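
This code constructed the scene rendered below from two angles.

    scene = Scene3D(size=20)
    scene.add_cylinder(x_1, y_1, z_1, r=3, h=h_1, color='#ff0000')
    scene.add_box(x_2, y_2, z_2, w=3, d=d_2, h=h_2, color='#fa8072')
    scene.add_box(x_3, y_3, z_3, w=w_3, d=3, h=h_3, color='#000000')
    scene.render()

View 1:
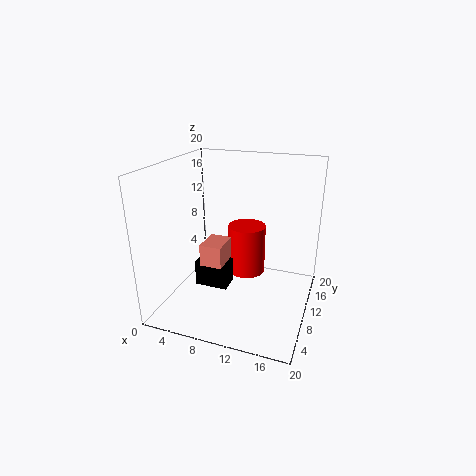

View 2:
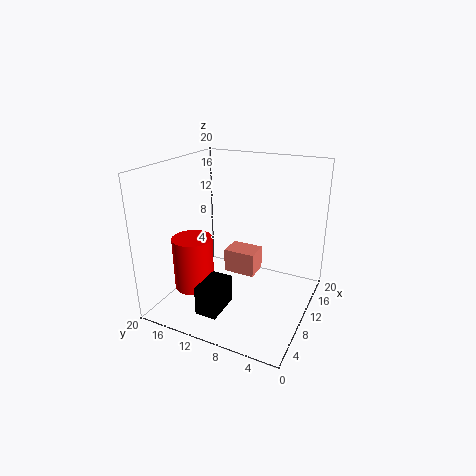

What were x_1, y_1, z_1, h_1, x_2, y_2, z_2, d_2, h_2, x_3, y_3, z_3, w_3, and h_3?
x_1 = 9; y_1 = 17; z_1 = 1; h_1 = 8; x_2 = 6; y_2 = 6; z_2 = 7; d_2 = 4; h_2 = 3; x_3 = 3; y_3 = 10; z_3 = 1; w_3 = 5; h_3 = 4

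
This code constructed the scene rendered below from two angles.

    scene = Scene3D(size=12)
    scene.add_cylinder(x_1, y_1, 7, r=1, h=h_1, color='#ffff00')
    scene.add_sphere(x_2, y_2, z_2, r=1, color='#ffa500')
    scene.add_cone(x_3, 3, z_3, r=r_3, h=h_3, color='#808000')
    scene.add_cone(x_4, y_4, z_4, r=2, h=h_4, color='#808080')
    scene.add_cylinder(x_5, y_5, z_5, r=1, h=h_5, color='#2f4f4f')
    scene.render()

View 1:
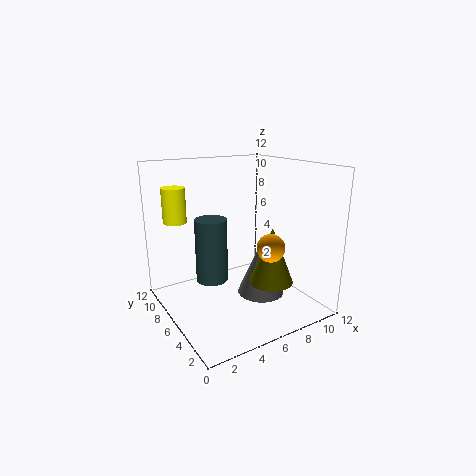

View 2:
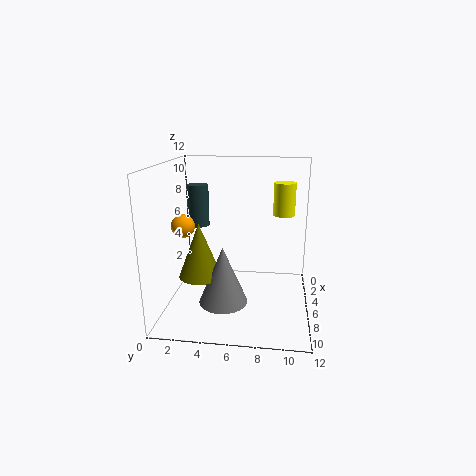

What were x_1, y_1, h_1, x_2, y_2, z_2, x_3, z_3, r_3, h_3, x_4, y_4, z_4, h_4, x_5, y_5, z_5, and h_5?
x_1 = 2
y_1 = 9.75
h_1 = 3
x_2 = 5.75
y_2 = 1.25
z_2 = 6.75
x_3 = 7.25
z_3 = 3
r_3 = 1.75
h_3 = 4.5
x_4 = 7.75
y_4 = 5
z_4 = 1
h_4 = 4.75
x_5 = 1.25
y_5 = 1.5
z_5 = 5.5
h_5 = 4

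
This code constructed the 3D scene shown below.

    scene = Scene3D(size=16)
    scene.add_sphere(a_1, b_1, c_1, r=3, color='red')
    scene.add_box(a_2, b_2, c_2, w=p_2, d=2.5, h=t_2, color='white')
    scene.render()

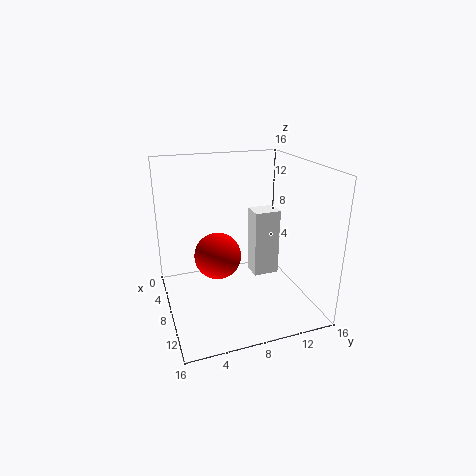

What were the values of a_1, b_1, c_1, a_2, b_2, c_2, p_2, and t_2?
a_1 = 3; b_1 = 7; c_1 = 3.5; a_2 = 11; b_2 = 8; c_2 = 6; p_2 = 2; t_2 = 6.5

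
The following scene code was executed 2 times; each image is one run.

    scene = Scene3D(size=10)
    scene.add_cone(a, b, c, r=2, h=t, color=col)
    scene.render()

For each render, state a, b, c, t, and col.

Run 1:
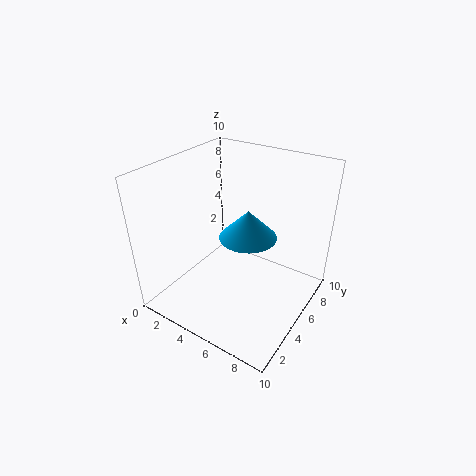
a = 5.5, b = 5.5, c = 5, t = 2, col = 'deepskyblue'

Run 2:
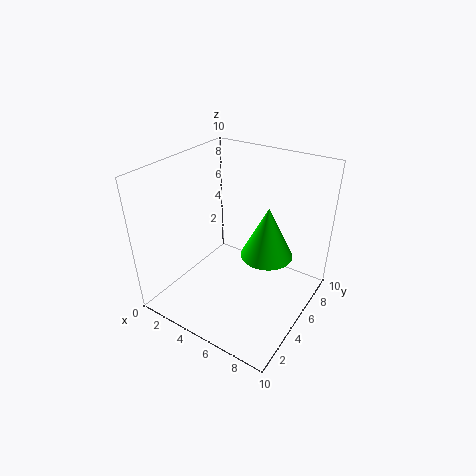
a = 6, b = 7.5, c = 2.5, t = 4, col = 'lime'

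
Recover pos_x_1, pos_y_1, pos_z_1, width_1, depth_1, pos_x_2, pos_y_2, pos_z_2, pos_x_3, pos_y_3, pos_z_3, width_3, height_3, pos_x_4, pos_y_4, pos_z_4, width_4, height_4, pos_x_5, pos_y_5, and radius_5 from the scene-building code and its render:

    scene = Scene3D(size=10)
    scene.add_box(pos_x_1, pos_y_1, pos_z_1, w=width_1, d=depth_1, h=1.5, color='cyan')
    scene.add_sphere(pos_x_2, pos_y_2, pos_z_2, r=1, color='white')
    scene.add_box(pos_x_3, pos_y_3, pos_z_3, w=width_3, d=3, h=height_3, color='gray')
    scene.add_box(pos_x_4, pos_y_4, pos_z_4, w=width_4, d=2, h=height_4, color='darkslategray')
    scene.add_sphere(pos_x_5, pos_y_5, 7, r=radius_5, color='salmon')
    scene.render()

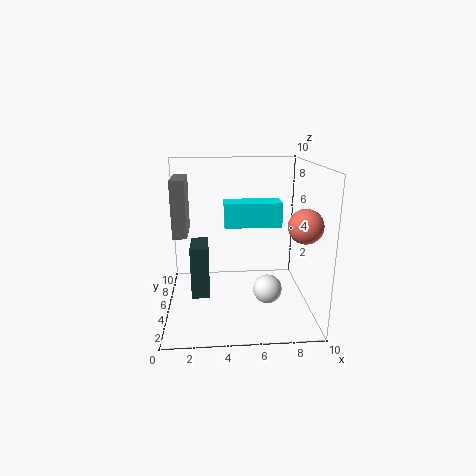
pos_x_1 = 4; pos_y_1 = 2.5; pos_z_1 = 6.5; width_1 = 3.5; depth_1 = 1.5; pos_x_2 = 7; pos_y_2 = 4; pos_z_2 = 1.5; pos_x_3 = 0.5; pos_y_3 = 5; pos_z_3 = 5; width_3 = 1; height_3 = 4; pos_x_4 = 2; pos_y_4 = 0.5; pos_z_4 = 3; width_4 = 1; height_4 = 3; pos_x_5 = 8.5; pos_y_5 = 1; radius_5 = 1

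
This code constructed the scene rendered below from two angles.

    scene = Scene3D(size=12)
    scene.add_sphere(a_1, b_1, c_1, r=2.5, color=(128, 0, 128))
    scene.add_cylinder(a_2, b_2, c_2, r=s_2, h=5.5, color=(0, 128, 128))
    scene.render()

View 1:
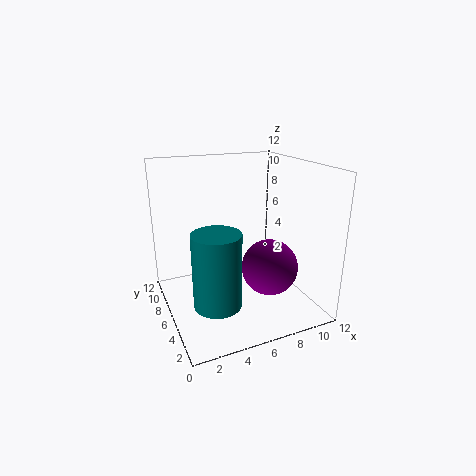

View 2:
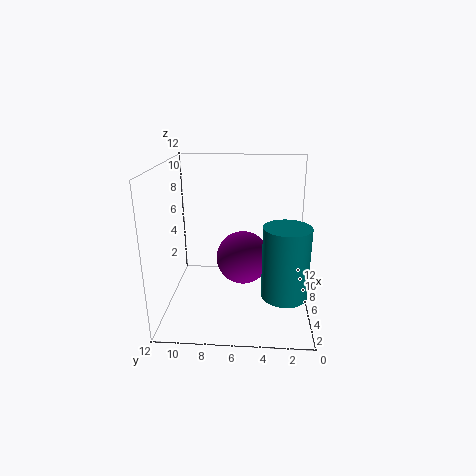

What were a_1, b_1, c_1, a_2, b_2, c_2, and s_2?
a_1 = 9
b_1 = 5.75
c_1 = 2.75
a_2 = 2.75
b_2 = 2.25
c_2 = 2.75
s_2 = 1.75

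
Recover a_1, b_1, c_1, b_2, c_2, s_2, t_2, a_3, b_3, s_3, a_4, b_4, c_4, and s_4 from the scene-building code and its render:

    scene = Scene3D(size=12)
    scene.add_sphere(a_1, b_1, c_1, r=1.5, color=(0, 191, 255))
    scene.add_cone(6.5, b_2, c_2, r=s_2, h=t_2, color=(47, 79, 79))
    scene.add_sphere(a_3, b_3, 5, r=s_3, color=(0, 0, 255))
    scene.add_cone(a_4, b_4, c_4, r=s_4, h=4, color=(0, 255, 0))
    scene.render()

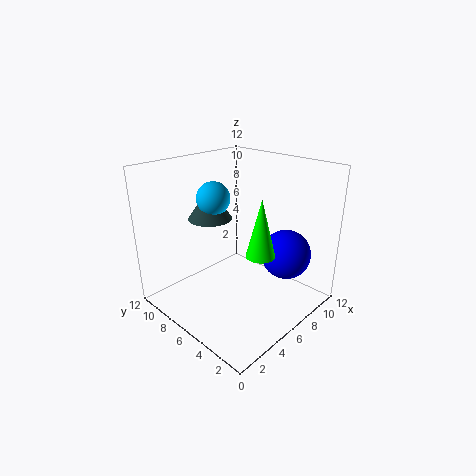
a_1 = 6.5; b_1 = 9.5; c_1 = 8.5; b_2 = 10; c_2 = 6.5; s_2 = 2; t_2 = 3; a_3 = 8; b_3 = 2.5; s_3 = 2; a_4 = 3.5; b_4 = 1.5; c_4 = 7; s_4 = 1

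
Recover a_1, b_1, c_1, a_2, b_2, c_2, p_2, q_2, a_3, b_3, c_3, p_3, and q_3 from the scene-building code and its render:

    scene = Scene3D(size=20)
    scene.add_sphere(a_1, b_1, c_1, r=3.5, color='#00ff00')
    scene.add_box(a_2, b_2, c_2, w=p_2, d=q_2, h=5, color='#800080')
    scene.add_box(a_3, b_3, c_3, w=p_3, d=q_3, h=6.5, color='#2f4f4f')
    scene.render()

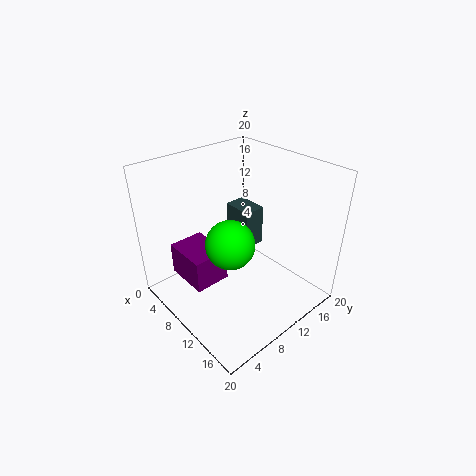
a_1 = 9.5, b_1 = 9, c_1 = 9, a_2 = 0.5, b_2 = 4.5, c_2 = 1.5, p_2 = 7, q_2 = 5.5, a_3 = 1.5, b_3 = 15, c_3 = 4, p_3 = 5, q_3 = 3.5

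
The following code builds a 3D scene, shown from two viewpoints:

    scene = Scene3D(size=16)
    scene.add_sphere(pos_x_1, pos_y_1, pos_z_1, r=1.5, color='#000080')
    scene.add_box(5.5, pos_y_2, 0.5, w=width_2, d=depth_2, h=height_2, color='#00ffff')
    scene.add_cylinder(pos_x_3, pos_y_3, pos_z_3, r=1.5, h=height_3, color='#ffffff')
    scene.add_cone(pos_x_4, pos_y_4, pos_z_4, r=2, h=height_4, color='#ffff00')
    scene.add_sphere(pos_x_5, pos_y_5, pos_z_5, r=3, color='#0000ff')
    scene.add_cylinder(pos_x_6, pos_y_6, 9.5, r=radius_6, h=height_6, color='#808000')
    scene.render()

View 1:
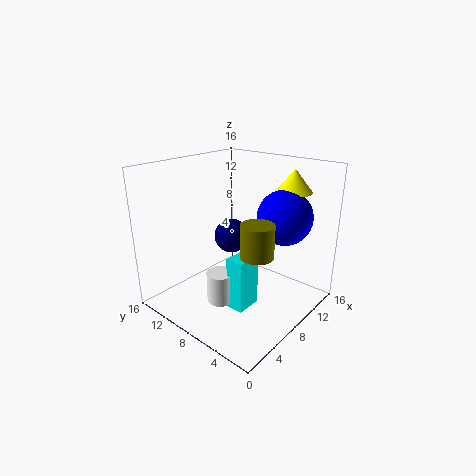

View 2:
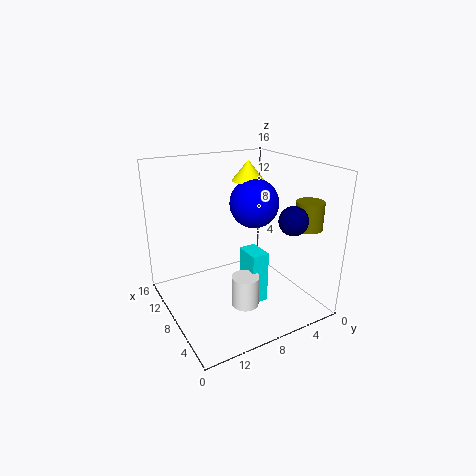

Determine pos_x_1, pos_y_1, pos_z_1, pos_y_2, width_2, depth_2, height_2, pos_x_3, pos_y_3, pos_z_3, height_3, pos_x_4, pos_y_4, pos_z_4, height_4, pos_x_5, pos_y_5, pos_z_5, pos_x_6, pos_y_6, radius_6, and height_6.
pos_x_1 = 3, pos_y_1 = 4.5, pos_z_1 = 11, pos_y_2 = 5.5, width_2 = 3, depth_2 = 2, height_2 = 6, pos_x_3 = 5.5, pos_y_3 = 8.5, pos_z_3 = 1, height_3 = 3.5, pos_x_4 = 12.5, pos_y_4 = 4, pos_z_4 = 13, height_4 = 2.5, pos_x_5 = 11, pos_y_5 = 4, pos_z_5 = 10.5, pos_x_6 = 3.5, pos_y_6 = 2, radius_6 = 1.5, height_6 = 3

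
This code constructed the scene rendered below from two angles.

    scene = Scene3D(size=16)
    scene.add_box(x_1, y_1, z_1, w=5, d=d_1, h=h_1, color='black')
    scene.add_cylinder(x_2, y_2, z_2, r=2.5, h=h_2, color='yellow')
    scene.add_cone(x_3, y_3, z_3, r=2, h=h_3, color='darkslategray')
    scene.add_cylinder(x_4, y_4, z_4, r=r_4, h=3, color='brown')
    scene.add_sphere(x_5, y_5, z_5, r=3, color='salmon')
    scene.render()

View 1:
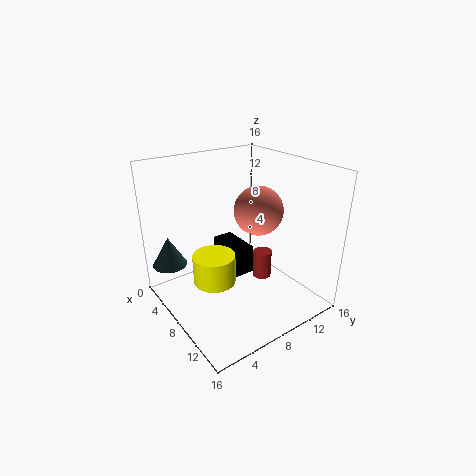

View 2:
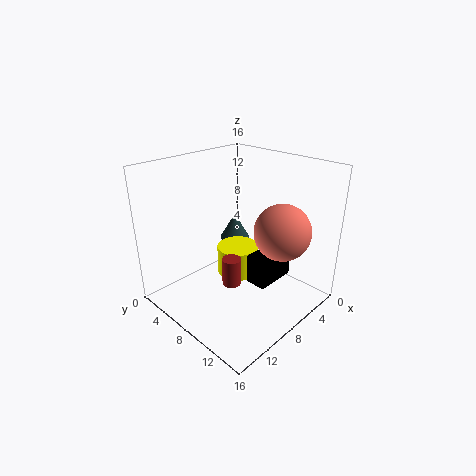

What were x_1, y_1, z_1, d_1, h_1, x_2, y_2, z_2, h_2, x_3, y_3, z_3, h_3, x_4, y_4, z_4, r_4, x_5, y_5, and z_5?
x_1 = 2
y_1 = 8.5
z_1 = 2
d_1 = 2.5
h_1 = 3.5
x_2 = 6
y_2 = 6
z_2 = 2
h_2 = 3.5
x_3 = 2.5
y_3 = 2
z_3 = 4
h_3 = 3.5
x_4 = 10.5
y_4 = 9.5
z_4 = 4
r_4 = 1
x_5 = 6
y_5 = 12.5
z_5 = 9.5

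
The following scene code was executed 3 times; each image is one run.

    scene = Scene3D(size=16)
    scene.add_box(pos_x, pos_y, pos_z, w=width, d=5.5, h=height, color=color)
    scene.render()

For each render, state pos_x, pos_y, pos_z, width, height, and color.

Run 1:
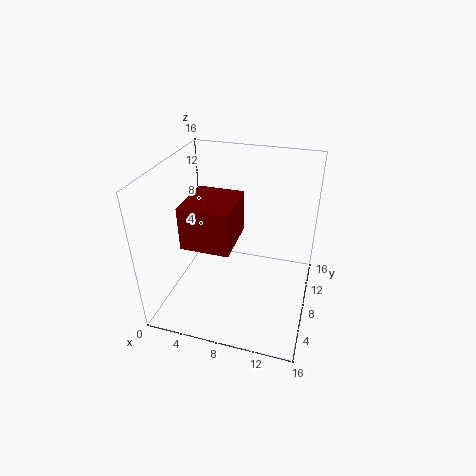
pos_x = 3.5
pos_y = 3
pos_z = 9
width = 5
height = 4.5
color = 'maroon'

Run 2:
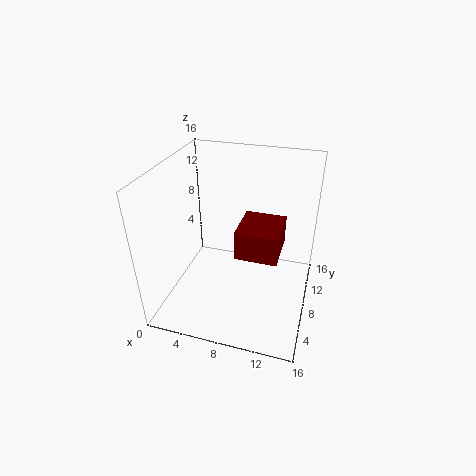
pos_x = 7.5
pos_y = 8
pos_z = 5
width = 5
height = 3.5
color = 'maroon'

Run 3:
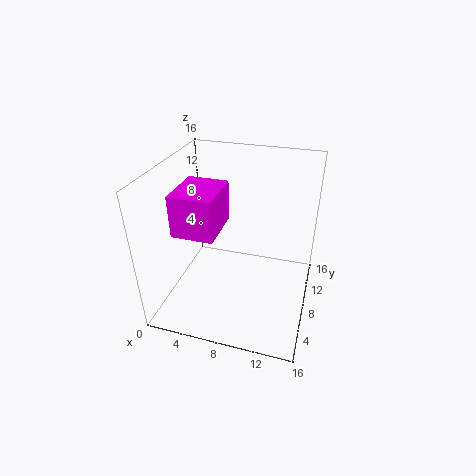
pos_x = 2
pos_y = 4
pos_z = 9.5
width = 4.5
height = 4.5
color = 'magenta'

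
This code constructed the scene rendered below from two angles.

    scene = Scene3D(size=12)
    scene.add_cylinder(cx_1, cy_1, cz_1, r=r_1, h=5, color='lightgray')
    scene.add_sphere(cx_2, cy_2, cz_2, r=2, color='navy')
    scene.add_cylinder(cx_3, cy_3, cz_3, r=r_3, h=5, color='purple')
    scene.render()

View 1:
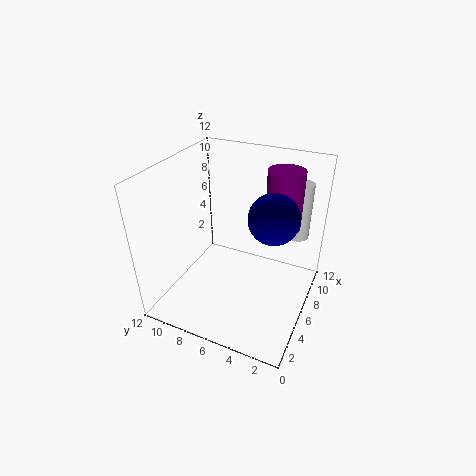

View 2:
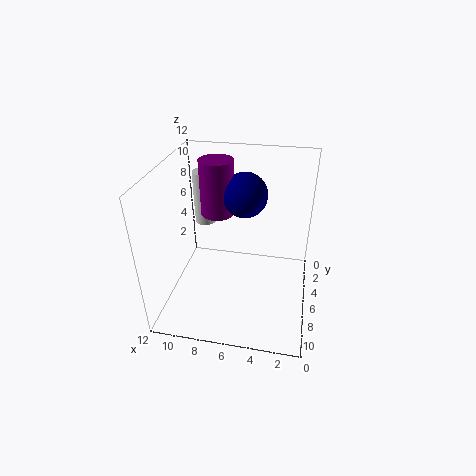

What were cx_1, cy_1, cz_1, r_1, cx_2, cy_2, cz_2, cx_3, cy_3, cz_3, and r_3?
cx_1 = 10
cy_1 = 2
cz_1 = 5
r_1 = 1
cx_2 = 6
cy_2 = 3
cz_2 = 8.5
cx_3 = 8.5
cy_3 = 3
cz_3 = 6.5
r_3 = 1.5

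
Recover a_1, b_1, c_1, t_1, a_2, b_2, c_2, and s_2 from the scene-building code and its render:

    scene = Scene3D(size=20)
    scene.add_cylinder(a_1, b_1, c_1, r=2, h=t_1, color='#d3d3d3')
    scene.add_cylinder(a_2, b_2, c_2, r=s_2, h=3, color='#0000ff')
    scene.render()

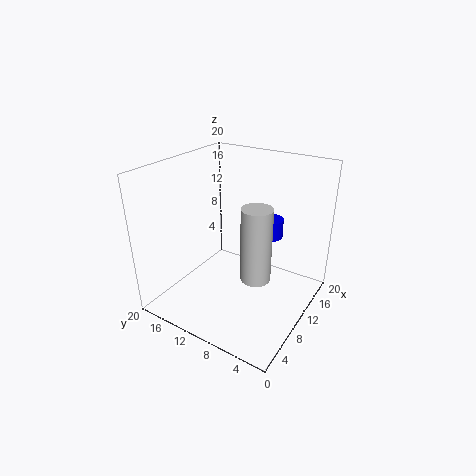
a_1 = 8, b_1 = 6, c_1 = 6, t_1 = 10, a_2 = 18, b_2 = 9, c_2 = 7, s_2 = 2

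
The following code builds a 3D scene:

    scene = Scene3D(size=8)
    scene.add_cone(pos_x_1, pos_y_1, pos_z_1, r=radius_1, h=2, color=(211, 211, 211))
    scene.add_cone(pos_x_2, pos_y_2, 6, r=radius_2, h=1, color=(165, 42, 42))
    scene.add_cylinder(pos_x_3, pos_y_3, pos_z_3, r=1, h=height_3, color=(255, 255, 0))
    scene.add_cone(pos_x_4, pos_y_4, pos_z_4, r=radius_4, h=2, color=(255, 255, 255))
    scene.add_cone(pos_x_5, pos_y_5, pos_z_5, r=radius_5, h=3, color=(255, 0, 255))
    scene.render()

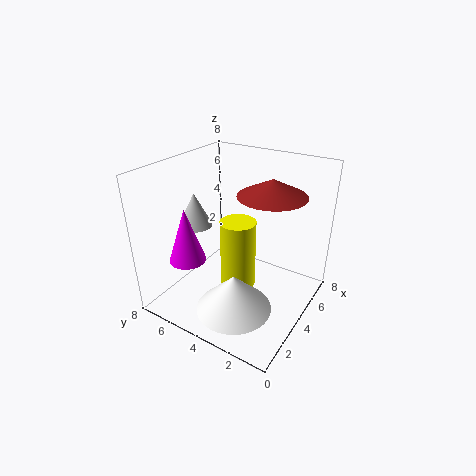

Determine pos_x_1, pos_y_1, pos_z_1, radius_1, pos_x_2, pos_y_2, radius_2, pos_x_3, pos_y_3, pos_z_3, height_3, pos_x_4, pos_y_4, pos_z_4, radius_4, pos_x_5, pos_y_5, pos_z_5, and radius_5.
pos_x_1 = 4; pos_y_1 = 7; pos_z_1 = 4; radius_1 = 1; pos_x_2 = 6; pos_y_2 = 3; radius_2 = 2; pos_x_3 = 4; pos_y_3 = 4; pos_z_3 = 1; height_3 = 4; pos_x_4 = 2; pos_y_4 = 3; pos_z_4 = 1; radius_4 = 2; pos_x_5 = 2; pos_y_5 = 6; pos_z_5 = 3; radius_5 = 1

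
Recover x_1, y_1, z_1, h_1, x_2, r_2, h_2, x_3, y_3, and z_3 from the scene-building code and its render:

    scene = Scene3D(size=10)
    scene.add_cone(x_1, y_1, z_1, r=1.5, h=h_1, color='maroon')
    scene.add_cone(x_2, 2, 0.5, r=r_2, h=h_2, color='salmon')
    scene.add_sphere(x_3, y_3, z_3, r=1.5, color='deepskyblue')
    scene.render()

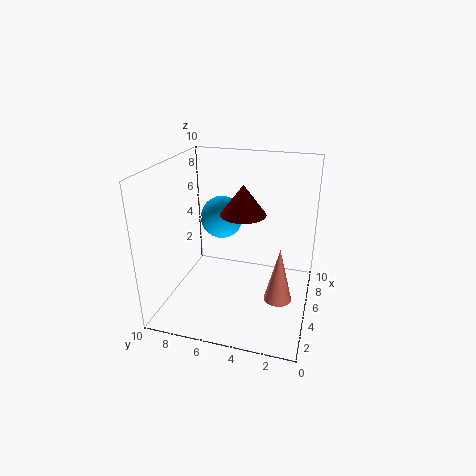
x_1 = 4.5; y_1 = 4.5; z_1 = 7; h_1 = 2; x_2 = 5; r_2 = 1; h_2 = 4; x_3 = 6; y_3 = 6.5; z_3 = 6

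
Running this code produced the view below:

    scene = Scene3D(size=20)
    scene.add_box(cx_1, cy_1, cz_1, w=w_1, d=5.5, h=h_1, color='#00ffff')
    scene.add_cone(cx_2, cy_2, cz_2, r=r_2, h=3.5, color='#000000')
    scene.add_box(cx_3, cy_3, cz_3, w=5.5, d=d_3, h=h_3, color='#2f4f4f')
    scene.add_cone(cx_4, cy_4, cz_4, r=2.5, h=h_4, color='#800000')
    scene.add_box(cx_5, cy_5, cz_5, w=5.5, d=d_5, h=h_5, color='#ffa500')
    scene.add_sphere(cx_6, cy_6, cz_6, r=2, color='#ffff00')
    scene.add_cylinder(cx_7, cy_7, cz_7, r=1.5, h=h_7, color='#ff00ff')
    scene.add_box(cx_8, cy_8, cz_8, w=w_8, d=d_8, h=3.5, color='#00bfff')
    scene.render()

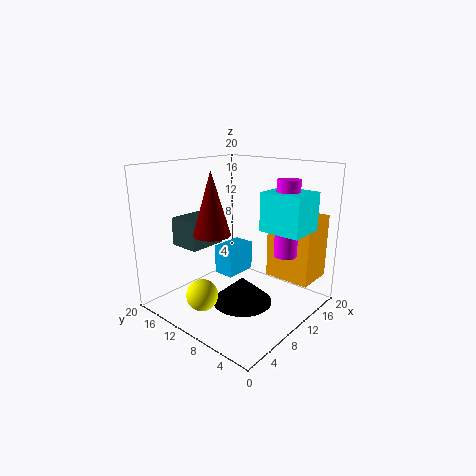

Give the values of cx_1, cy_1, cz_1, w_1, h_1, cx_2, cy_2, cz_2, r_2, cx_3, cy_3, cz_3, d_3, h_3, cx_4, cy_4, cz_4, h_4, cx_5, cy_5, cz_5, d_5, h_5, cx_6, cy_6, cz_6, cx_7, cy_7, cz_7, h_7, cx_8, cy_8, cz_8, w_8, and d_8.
cx_1 = 9.5
cy_1 = 0.5
cz_1 = 12
w_1 = 5
h_1 = 5
cx_2 = 8
cy_2 = 7.5
cz_2 = 2
r_2 = 4
cx_3 = 5
cy_3 = 13.5
cz_3 = 8.5
d_3 = 4.5
h_3 = 4
cx_4 = 6.5
cy_4 = 11.5
cz_4 = 11
h_4 = 8.5
cx_5 = 13.5
cy_5 = 1
cz_5 = 4
d_5 = 6.5
h_5 = 9
cx_6 = 2.5
cy_6 = 9.5
cz_6 = 4.5
cx_7 = 12
cy_7 = 3.5
cz_7 = 8.5
h_7 = 10
cx_8 = 4
cy_8 = 6
cz_8 = 7.5
w_8 = 4
d_8 = 2.5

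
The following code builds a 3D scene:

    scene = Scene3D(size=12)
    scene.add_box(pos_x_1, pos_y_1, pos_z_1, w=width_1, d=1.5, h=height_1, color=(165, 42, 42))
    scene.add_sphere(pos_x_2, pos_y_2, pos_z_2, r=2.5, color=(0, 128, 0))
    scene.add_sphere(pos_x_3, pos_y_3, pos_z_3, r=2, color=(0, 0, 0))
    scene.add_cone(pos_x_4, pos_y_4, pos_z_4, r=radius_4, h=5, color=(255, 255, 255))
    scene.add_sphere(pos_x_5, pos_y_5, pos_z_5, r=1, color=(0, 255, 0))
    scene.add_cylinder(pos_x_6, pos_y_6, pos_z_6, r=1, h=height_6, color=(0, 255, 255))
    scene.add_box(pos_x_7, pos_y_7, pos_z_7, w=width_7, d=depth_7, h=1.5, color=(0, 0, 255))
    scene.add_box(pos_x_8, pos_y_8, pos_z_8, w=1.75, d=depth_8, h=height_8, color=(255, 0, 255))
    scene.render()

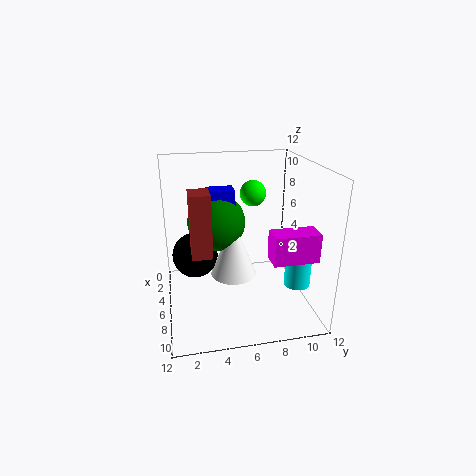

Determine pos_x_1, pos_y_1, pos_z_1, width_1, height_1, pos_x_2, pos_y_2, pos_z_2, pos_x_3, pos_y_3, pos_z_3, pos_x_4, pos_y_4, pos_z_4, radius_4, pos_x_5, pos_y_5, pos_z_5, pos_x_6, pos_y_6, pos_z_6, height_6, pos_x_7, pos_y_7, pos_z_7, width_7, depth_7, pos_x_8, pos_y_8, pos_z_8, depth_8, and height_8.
pos_x_1 = 7.25, pos_y_1 = 2, pos_z_1 = 6, width_1 = 2, height_1 = 4.75, pos_x_2 = 4, pos_y_2 = 4.5, pos_z_2 = 6.75, pos_x_3 = 4, pos_y_3 = 2.5, pos_z_3 = 3.75, pos_x_4 = 5.25, pos_y_4 = 5.75, pos_z_4 = 2.25, radius_4 = 2, pos_x_5 = 6.75, pos_y_5 = 7, pos_z_5 = 10, pos_x_6 = 9.5, pos_y_6 = 10, pos_z_6 = 3.25, height_6 = 2.75, pos_x_7 = 3.25, pos_y_7 = 3.75, pos_z_7 = 8.25, width_7 = 1.75, depth_7 = 2.25, pos_x_8 = 8.75, pos_y_8 = 7.75, pos_z_8 = 5.5, depth_8 = 3.5, height_8 = 2.25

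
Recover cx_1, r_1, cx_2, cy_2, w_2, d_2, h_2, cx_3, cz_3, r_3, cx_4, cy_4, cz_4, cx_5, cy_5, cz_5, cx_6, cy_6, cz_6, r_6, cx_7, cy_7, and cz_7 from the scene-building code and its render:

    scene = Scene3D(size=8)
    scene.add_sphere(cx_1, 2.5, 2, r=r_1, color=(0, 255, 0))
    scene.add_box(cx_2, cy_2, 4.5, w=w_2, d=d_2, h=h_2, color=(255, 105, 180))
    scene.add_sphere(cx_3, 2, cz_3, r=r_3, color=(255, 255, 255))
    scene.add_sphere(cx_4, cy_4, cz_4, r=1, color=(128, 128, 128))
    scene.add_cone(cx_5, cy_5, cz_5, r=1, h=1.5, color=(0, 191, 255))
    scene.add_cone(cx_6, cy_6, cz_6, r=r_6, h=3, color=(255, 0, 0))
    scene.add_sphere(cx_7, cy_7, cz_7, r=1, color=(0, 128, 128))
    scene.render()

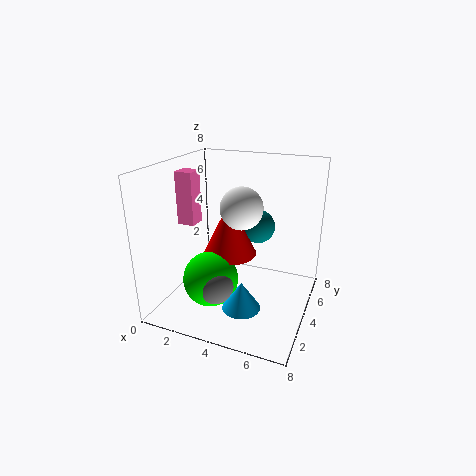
cx_1 = 3, r_1 = 1.5, cx_2 = 0.5, cy_2 = 3.5, w_2 = 1, d_2 = 1, h_2 = 3, cx_3 = 5, cz_3 = 6.5, r_3 = 1, cx_4 = 3.5, cy_4 = 2, cz_4 = 2, cx_5 = 5, cy_5 = 2, cz_5 = 1, cx_6 = 3.5, cy_6 = 4, cz_6 = 3, r_6 = 1.5, cx_7 = 4.5, cy_7 = 6, cz_7 = 4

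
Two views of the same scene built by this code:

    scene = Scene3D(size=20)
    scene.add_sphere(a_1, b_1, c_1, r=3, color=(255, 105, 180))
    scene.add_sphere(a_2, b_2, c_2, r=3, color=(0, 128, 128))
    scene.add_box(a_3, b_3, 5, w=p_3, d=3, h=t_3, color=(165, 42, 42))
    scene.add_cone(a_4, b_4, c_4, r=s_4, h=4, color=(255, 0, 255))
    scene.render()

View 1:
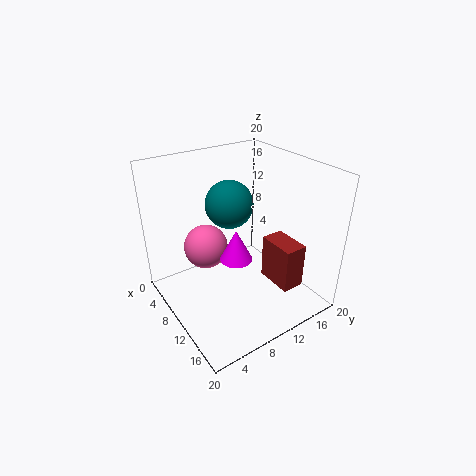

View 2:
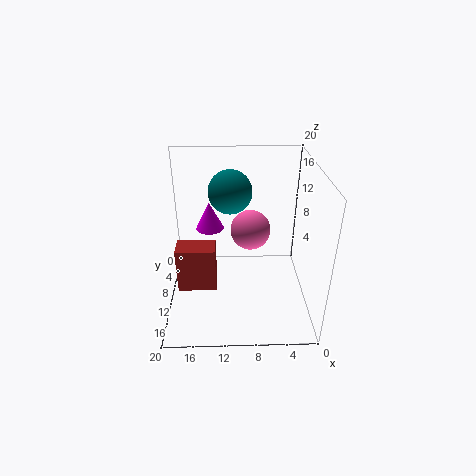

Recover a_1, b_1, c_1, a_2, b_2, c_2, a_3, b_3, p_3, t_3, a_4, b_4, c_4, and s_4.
a_1 = 8
b_1 = 6
c_1 = 9
a_2 = 11
b_2 = 8
c_2 = 16
a_3 = 13
b_3 = 12
p_3 = 5
t_3 = 6
a_4 = 14
b_4 = 7
c_4 = 10
s_4 = 2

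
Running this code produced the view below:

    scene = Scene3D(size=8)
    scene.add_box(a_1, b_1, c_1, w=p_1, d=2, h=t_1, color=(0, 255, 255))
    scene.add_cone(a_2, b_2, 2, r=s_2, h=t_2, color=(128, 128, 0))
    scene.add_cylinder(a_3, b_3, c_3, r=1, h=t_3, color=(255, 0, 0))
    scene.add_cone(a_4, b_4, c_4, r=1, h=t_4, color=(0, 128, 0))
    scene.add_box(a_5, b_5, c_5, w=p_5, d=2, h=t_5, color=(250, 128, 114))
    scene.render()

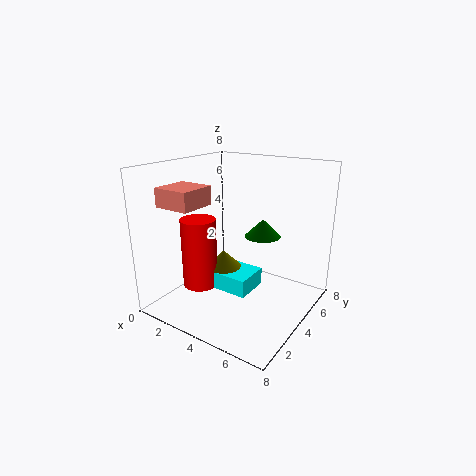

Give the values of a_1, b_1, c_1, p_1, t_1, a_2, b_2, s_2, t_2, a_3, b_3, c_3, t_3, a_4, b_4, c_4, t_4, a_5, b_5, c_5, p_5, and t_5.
a_1 = 3; b_1 = 3; c_1 = 1; p_1 = 2; t_1 = 1; a_2 = 3; b_2 = 4; s_2 = 1; t_2 = 1; a_3 = 2; b_3 = 3; c_3 = 1; t_3 = 4; a_4 = 5; b_4 = 5; c_4 = 4; t_4 = 1; a_5 = 1; b_5 = 1; c_5 = 6; p_5 = 2; t_5 = 1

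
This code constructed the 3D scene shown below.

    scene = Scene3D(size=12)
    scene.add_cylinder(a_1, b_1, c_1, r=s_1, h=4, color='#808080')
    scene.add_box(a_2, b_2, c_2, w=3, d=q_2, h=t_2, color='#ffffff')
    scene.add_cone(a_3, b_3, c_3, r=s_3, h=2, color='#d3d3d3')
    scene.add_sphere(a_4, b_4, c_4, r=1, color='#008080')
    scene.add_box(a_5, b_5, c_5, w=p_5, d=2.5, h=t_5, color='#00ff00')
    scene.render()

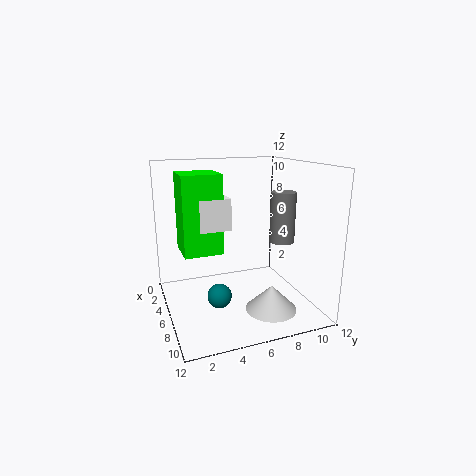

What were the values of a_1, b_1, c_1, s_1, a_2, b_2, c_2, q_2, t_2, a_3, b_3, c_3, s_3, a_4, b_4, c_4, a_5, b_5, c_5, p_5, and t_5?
a_1 = 8
b_1 = 9
c_1 = 6
s_1 = 1
a_2 = 8.5
b_2 = 1.5
c_2 = 8.5
q_2 = 2
t_2 = 2
a_3 = 9.5
b_3 = 7.5
c_3 = 1
s_3 = 2
a_4 = 7
b_4 = 4
c_4 = 1.5
a_5 = 9
b_5 = 0.5
c_5 = 7
p_5 = 2.5
t_5 = 5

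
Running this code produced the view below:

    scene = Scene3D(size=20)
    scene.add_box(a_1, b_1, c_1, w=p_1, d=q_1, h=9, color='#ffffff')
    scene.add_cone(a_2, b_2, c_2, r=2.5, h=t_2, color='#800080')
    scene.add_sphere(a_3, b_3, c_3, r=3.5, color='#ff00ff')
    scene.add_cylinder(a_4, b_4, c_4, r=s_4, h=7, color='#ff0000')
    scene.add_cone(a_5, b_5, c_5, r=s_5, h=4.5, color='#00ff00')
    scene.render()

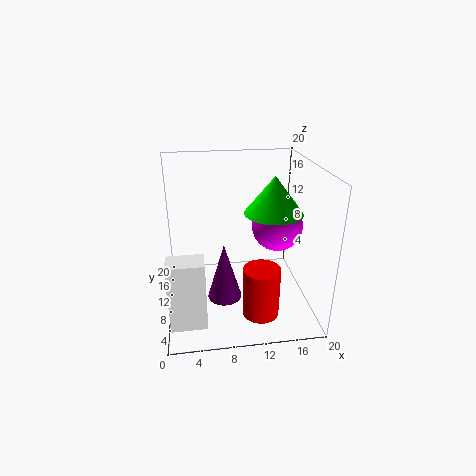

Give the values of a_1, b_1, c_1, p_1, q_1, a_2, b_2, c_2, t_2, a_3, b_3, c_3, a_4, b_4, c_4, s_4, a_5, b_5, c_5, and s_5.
a_1 = 0.5; b_1 = 1.5; c_1 = 2; p_1 = 4.5; q_1 = 3; a_2 = 8; b_2 = 10; c_2 = 0.5; t_2 = 8.5; a_3 = 15.5; b_3 = 10; c_3 = 11.5; a_4 = 12.5; b_4 = 5.5; c_4 = 0.5; s_4 = 2.5; a_5 = 13.5; b_5 = 5; c_5 = 15.5; s_5 = 3.5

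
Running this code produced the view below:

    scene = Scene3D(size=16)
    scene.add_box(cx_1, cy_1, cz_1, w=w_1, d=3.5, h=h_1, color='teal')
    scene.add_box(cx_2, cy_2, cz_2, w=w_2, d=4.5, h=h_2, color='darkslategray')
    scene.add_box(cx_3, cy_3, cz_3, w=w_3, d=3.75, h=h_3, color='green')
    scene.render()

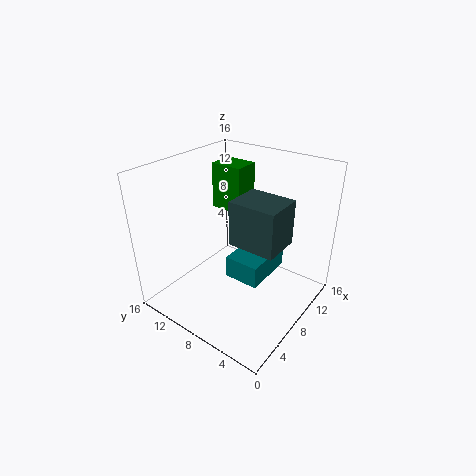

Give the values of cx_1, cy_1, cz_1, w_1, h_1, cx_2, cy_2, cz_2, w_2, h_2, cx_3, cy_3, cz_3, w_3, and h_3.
cx_1 = 4
cy_1 = 3
cz_1 = 6
w_1 = 5.25
h_1 = 2.25
cx_2 = 3.25
cy_2 = 1
cz_2 = 10.5
w_2 = 3.75
h_2 = 4.25
cx_3 = 9.5
cy_3 = 9
cz_3 = 10
w_3 = 3
h_3 = 5.25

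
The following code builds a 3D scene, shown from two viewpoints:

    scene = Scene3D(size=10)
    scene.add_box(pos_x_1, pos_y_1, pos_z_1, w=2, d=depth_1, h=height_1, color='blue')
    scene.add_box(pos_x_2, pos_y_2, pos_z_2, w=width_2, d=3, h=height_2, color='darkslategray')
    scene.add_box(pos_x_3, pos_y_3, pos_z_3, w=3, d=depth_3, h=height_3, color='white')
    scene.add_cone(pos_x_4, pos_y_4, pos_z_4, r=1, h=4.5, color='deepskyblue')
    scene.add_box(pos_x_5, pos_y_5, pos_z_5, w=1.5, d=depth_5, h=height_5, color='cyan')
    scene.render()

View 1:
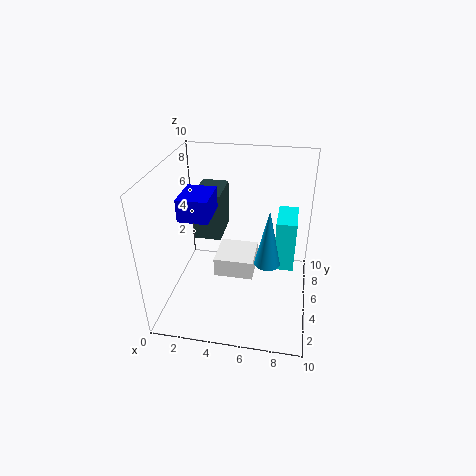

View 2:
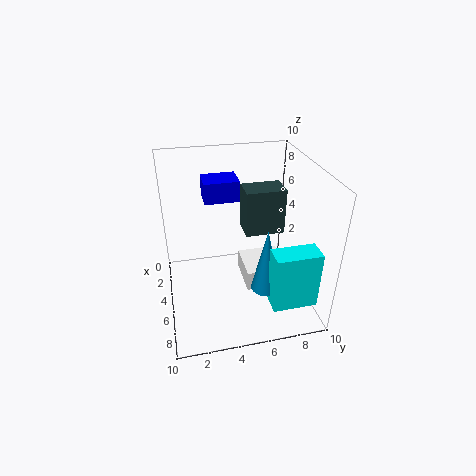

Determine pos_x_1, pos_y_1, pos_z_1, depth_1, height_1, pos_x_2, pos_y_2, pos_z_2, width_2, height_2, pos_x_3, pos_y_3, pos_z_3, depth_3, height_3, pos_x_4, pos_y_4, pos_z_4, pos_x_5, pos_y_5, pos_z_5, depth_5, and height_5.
pos_x_1 = 1.5; pos_y_1 = 3; pos_z_1 = 7; depth_1 = 2.5; height_1 = 1.5; pos_x_2 = 1.5; pos_y_2 = 6; pos_z_2 = 4; width_2 = 2; height_2 = 3.5; pos_x_3 = 3; pos_y_3 = 5.5; pos_z_3 = 1; depth_3 = 3; height_3 = 1.5; pos_x_4 = 7; pos_y_4 = 6.5; pos_z_4 = 2; pos_x_5 = 7.5; pos_y_5 = 6.5; pos_z_5 = 1.5; depth_5 = 3; height_5 = 4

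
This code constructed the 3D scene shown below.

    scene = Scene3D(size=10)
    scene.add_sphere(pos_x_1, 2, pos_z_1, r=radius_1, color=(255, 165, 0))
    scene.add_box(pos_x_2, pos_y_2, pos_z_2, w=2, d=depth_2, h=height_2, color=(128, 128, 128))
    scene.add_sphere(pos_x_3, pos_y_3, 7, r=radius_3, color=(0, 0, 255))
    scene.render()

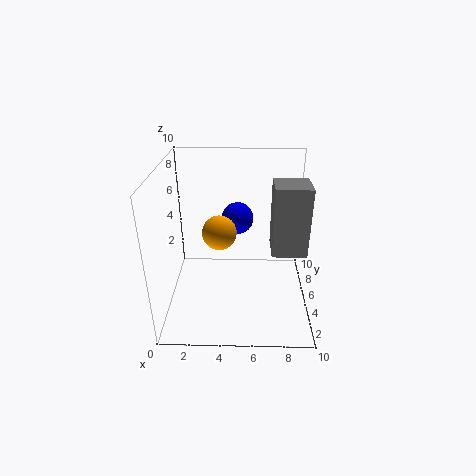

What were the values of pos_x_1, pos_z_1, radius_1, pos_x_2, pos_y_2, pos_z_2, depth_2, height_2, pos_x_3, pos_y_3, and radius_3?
pos_x_1 = 4, pos_z_1 = 7, radius_1 = 1, pos_x_2 = 7, pos_y_2 = 1, pos_z_2 = 6, depth_2 = 2, height_2 = 4, pos_x_3 = 5, pos_y_3 = 4, radius_3 = 1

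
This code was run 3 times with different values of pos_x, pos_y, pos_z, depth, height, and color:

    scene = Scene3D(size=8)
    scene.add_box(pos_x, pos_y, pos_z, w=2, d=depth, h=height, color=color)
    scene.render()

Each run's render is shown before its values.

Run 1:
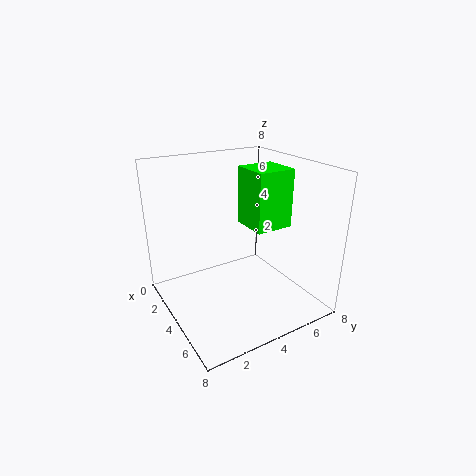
pos_x = 4, pos_y = 4, pos_z = 5, depth = 2, height = 3, color = 'lime'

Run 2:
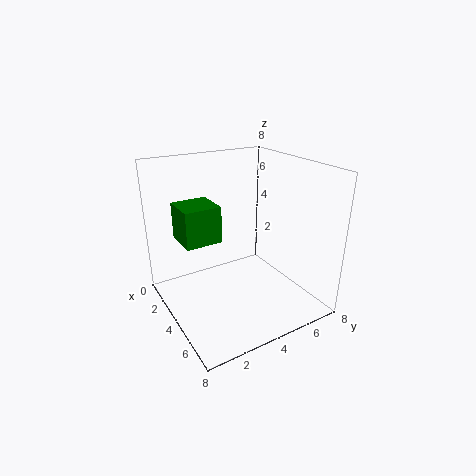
pos_x = 2, pos_y = 1, pos_z = 4, depth = 2, height = 2, color = 'green'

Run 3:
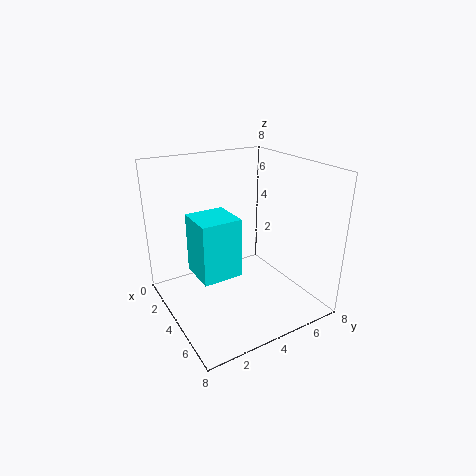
pos_x = 4, pos_y = 1, pos_z = 3, depth = 2, height = 3, color = 'cyan'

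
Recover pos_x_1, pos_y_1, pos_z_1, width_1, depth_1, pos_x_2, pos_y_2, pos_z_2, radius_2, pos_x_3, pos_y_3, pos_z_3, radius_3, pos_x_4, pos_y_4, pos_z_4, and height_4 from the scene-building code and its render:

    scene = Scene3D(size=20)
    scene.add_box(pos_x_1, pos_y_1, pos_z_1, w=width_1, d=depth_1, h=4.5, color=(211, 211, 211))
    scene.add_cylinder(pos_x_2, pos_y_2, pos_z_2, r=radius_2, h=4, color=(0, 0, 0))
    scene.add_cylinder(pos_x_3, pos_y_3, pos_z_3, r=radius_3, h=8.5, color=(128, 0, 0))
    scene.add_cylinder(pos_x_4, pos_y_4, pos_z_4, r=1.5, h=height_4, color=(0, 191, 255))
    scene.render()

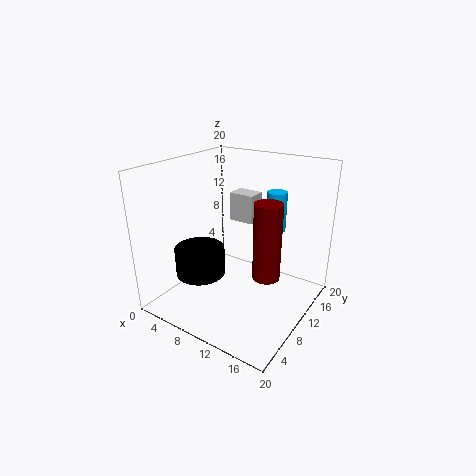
pos_x_1 = 4.5
pos_y_1 = 16
pos_z_1 = 9.5
width_1 = 4
depth_1 = 3
pos_x_2 = 5.5
pos_y_2 = 7
pos_z_2 = 4.5
radius_2 = 3.5
pos_x_3 = 18
pos_y_3 = 3.5
pos_z_3 = 10
radius_3 = 1.5
pos_x_4 = 12
pos_y_4 = 17.5
pos_z_4 = 9
height_4 = 6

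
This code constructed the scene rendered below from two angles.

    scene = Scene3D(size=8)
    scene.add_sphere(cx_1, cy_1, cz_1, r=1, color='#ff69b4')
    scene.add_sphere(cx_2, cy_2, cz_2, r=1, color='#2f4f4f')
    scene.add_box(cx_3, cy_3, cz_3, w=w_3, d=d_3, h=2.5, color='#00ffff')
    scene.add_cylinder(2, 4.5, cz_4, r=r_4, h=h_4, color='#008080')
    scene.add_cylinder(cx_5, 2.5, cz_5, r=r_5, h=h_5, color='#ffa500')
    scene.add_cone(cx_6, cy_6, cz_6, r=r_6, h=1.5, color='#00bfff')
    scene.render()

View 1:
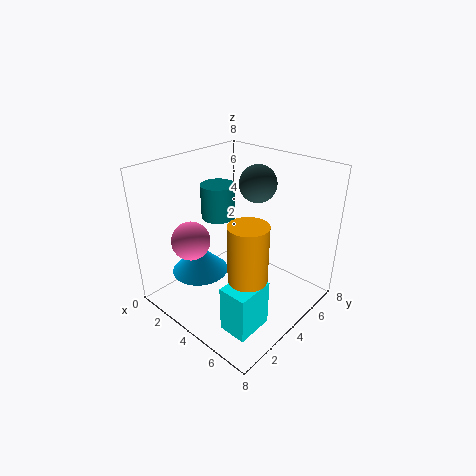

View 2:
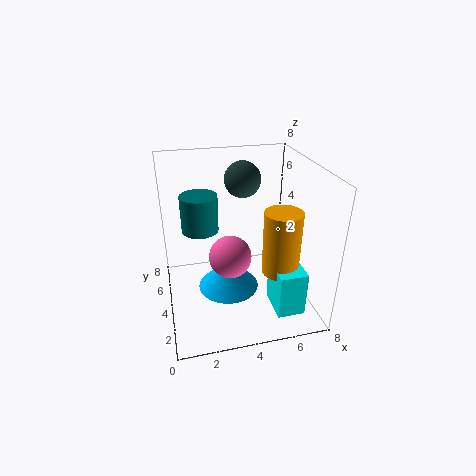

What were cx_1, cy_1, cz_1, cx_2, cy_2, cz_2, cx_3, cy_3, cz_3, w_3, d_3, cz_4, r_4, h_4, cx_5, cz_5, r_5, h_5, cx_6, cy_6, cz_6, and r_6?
cx_1 = 3, cy_1 = 1.5, cz_1 = 4.5, cx_2 = 4.5, cy_2 = 5, cz_2 = 7, cx_3 = 5.5, cy_3 = 1, cz_3 = 0.5, w_3 = 1.5, d_3 = 2, cz_4 = 4.5, r_4 = 1, h_4 = 2, cx_5 = 6, cz_5 = 2.5, r_5 = 1, h_5 = 3.5, cx_6 = 3, cy_6 = 2, cz_6 = 2.5, r_6 = 1.5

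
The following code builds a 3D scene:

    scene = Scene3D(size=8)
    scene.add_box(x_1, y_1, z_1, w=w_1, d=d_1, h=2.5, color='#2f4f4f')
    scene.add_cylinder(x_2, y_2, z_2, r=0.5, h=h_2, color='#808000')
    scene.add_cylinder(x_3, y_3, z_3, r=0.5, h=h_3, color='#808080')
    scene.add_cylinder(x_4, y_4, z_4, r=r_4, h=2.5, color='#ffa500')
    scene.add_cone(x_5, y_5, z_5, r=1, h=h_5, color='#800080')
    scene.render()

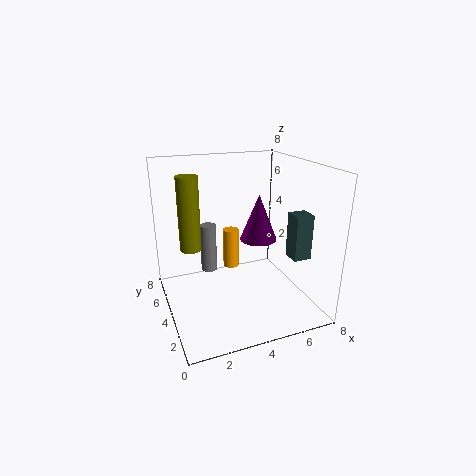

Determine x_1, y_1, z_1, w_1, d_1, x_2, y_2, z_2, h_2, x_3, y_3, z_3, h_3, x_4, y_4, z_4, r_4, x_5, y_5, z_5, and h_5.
x_1 = 6.5
y_1 = 2
z_1 = 3
w_1 = 1
d_1 = 1
x_2 = 1
y_2 = 2.5
z_2 = 4.5
h_2 = 3.5
x_3 = 3
y_3 = 6.5
z_3 = 1
h_3 = 3
x_4 = 4.5
y_4 = 6.5
z_4 = 1
r_4 = 0.5
x_5 = 5
y_5 = 3.5
z_5 = 4
h_5 = 2.5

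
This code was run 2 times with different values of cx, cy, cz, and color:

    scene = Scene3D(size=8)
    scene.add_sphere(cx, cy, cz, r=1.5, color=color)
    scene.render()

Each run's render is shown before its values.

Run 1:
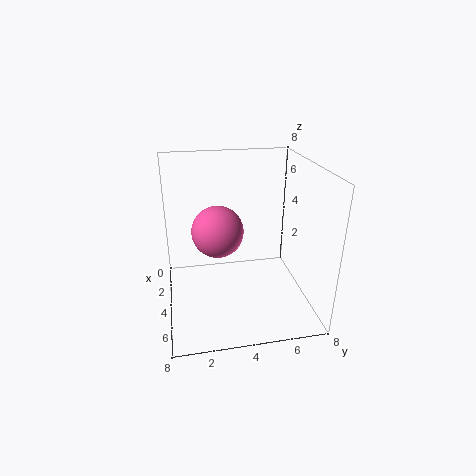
cx = 3, cy = 3, cz = 4, color = 'hotpink'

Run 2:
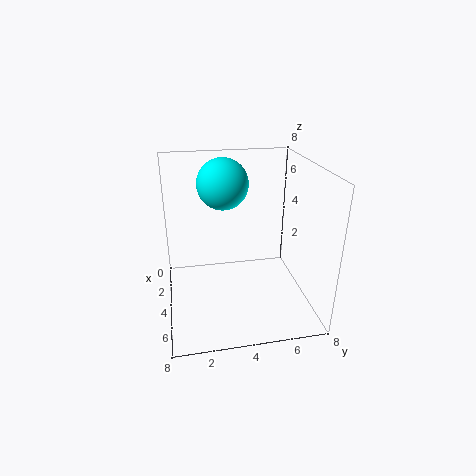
cx = 2, cy = 3.5, cz = 6.5, color = 'cyan'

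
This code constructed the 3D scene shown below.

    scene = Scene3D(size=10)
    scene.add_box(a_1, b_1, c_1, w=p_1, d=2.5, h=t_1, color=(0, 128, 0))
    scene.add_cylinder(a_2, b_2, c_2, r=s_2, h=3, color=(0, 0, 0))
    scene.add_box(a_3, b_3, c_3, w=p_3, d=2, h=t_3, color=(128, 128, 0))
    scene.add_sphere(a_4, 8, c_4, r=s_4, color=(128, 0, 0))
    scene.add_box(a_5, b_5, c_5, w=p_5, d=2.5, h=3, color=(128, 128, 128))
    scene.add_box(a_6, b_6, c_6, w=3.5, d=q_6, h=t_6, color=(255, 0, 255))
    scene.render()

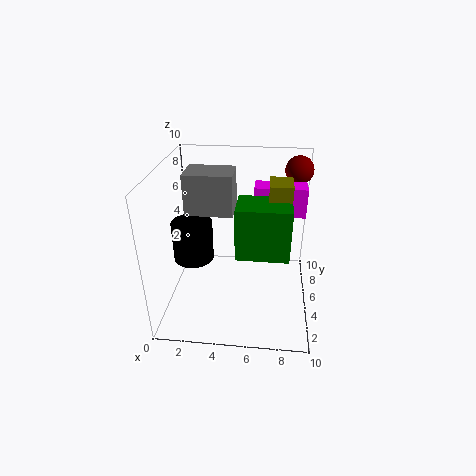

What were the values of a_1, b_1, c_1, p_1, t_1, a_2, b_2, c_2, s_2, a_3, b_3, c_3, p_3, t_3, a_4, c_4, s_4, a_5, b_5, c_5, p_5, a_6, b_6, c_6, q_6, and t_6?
a_1 = 5, b_1 = 3, c_1 = 4.5, p_1 = 3.5, t_1 = 3.5, a_2 = 1.5, b_2 = 6, c_2 = 2.5, s_2 = 1.5, a_3 = 7, b_3 = 4.5, c_3 = 6.5, p_3 = 1.5, t_3 = 2.5, a_4 = 9, c_4 = 9, s_4 = 1, a_5 = 1, b_5 = 6, c_5 = 6, p_5 = 3.5, a_6 = 6, b_6 = 5.5, c_6 = 6.5, q_6 = 1.5, t_6 = 2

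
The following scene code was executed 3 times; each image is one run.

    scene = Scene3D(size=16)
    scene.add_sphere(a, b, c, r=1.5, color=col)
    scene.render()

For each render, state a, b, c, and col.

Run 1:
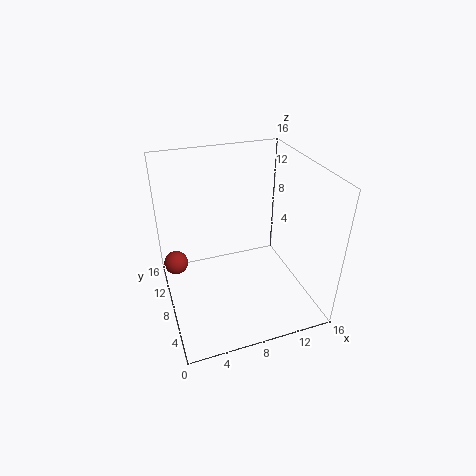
a = 1.5, b = 13.5, c = 2.25, col = 'brown'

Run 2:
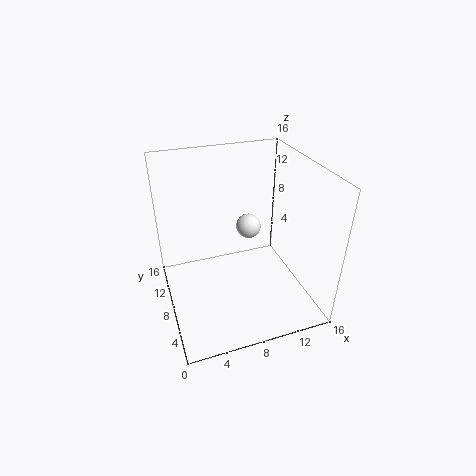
a = 10.5, b = 11.25, c = 7.25, col = 'white'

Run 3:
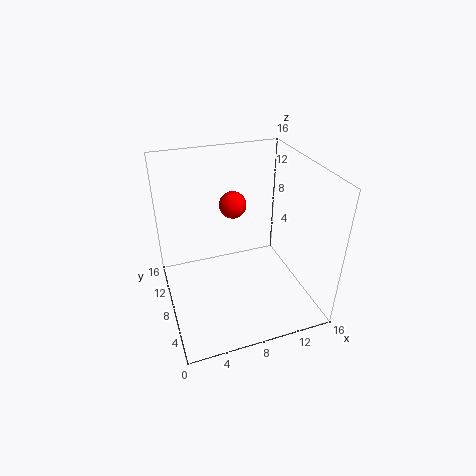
a = 8, b = 9.75, c = 11.25, col = 'red'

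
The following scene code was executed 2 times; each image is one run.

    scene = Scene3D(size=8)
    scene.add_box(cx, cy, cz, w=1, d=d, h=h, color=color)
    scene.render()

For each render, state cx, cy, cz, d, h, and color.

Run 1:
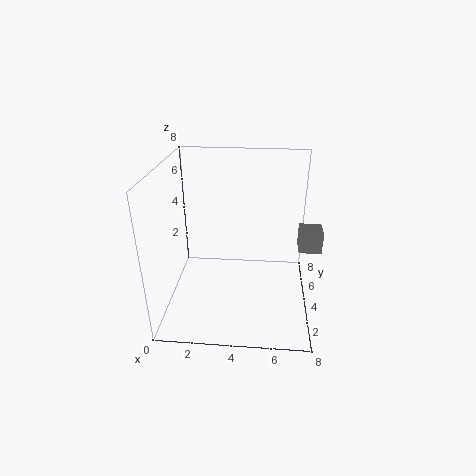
cx = 7, cy = 1, cz = 5, d = 1, h = 1, color = 'gray'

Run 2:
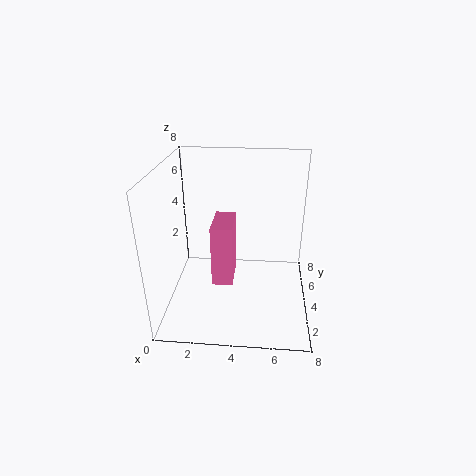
cx = 3, cy = 1, cz = 3, d = 2, h = 3, color = 'hotpink'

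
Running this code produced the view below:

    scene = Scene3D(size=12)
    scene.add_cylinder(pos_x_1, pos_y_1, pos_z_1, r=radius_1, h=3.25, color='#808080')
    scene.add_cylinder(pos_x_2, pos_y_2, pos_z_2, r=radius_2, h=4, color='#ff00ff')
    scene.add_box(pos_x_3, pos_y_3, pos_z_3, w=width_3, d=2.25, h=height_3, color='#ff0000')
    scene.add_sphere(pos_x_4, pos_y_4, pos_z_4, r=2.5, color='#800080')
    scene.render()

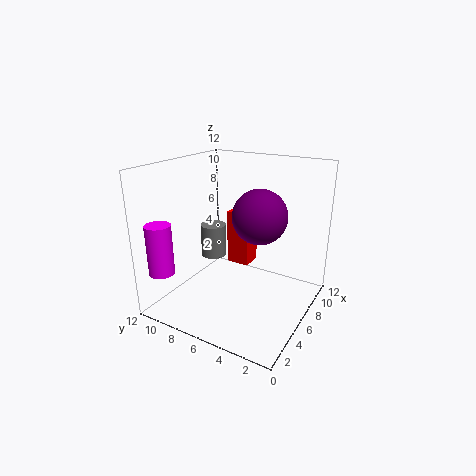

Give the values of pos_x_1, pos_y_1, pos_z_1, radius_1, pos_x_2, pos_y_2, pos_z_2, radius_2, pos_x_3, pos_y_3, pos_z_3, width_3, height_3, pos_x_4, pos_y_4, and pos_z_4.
pos_x_1 = 9.25
pos_y_1 = 10.75
pos_z_1 = 2
radius_1 = 1.25
pos_x_2 = 1
pos_y_2 = 10
pos_z_2 = 4
radius_2 = 1
pos_x_3 = 9.5
pos_y_3 = 7
pos_z_3 = 1.5
width_3 = 2
height_3 = 5.25
pos_x_4 = 9
pos_y_4 = 5.5
pos_z_4 = 7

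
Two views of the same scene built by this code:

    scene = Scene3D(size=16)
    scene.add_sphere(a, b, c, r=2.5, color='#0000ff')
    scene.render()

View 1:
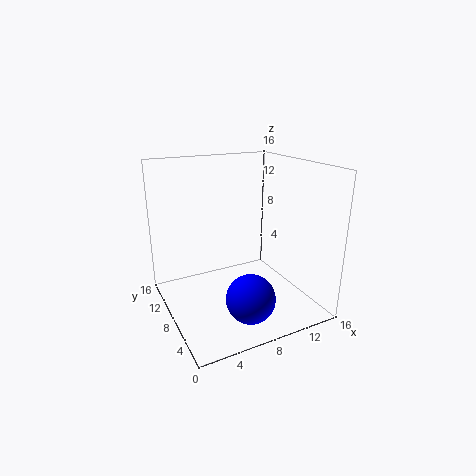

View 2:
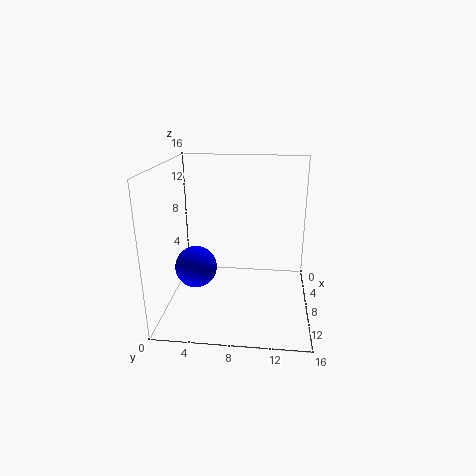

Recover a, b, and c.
a = 6.75, b = 2.75, c = 3.5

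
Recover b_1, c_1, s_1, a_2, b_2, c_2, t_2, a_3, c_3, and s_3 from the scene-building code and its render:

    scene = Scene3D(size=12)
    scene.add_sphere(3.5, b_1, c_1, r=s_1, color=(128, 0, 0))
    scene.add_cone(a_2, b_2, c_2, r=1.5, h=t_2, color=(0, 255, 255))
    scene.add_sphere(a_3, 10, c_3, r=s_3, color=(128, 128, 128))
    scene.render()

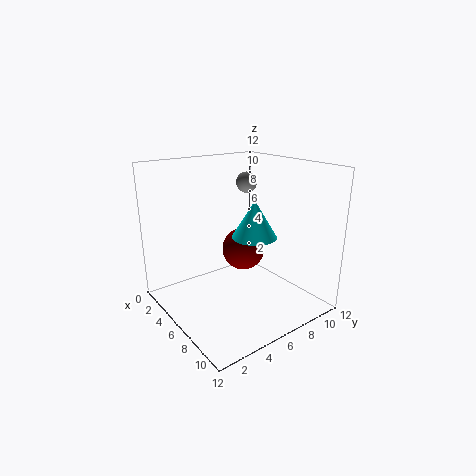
b_1 = 8.5, c_1 = 3.5, s_1 = 2, a_2 = 10.5, b_2 = 4, c_2 = 8, t_2 = 2.5, a_3 = 2, c_3 = 9.5, s_3 = 1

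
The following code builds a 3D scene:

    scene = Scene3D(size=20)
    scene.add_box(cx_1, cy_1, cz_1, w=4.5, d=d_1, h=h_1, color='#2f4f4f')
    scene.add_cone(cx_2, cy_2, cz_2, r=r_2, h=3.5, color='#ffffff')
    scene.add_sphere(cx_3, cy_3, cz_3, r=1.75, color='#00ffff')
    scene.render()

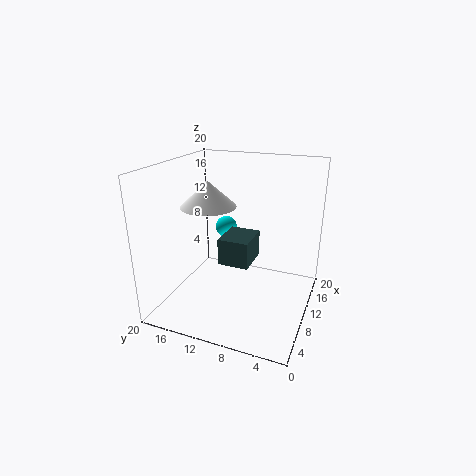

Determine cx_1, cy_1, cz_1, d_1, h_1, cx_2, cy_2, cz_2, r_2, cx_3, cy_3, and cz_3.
cx_1 = 3.5; cy_1 = 6.25; cz_1 = 9.25; d_1 = 3.75; h_1 = 3.25; cx_2 = 8.75; cy_2 = 13.75; cz_2 = 14.5; r_2 = 3.75; cx_3 = 17.75; cy_3 = 15.25; cz_3 = 8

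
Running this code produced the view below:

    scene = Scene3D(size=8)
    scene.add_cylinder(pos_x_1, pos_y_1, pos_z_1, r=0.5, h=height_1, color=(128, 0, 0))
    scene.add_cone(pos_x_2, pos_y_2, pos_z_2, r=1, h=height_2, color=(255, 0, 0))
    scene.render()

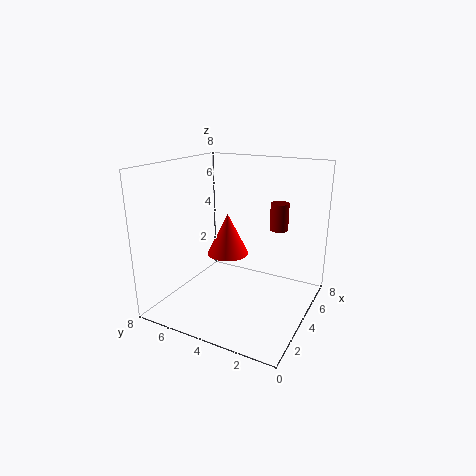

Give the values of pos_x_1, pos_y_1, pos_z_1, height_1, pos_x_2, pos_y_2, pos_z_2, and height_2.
pos_x_1 = 5; pos_y_1 = 2; pos_z_1 = 4.5; height_1 = 1.5; pos_x_2 = 2; pos_y_2 = 3.5; pos_z_2 = 4; height_2 = 2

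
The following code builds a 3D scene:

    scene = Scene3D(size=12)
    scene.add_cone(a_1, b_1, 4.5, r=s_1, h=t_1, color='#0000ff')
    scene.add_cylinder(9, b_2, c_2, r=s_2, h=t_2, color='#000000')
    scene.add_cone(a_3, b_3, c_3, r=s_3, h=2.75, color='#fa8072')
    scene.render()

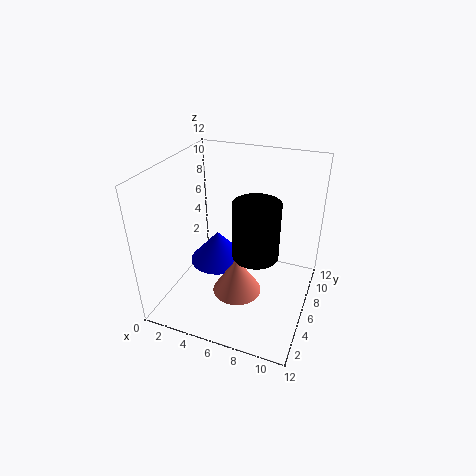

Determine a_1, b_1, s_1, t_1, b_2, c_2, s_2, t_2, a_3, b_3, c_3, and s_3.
a_1 = 4.75, b_1 = 4.75, s_1 = 2.25, t_1 = 2.5, b_2 = 1.5, c_2 = 8, s_2 = 1.5, t_2 = 3.75, a_3 = 7.5, b_3 = 2, c_3 = 4.25, s_3 = 1.75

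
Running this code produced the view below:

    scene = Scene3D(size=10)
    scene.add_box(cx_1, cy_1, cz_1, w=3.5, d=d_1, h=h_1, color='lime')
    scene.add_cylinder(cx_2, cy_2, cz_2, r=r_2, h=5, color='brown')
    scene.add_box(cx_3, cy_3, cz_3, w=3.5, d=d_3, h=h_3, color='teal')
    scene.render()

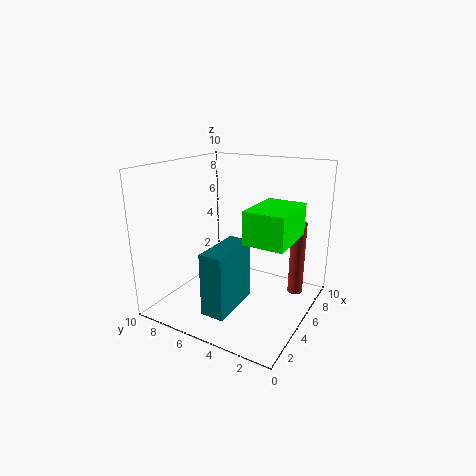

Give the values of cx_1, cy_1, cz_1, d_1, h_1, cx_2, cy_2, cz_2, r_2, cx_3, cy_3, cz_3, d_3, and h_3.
cx_1 = 2
cy_1 = 0.5
cz_1 = 6
d_1 = 2.5
h_1 = 2
cx_2 = 6
cy_2 = 1
cz_2 = 1.5
r_2 = 0.5
cx_3 = 0.5
cy_3 = 3.5
cz_3 = 1.5
d_3 = 1.5
h_3 = 4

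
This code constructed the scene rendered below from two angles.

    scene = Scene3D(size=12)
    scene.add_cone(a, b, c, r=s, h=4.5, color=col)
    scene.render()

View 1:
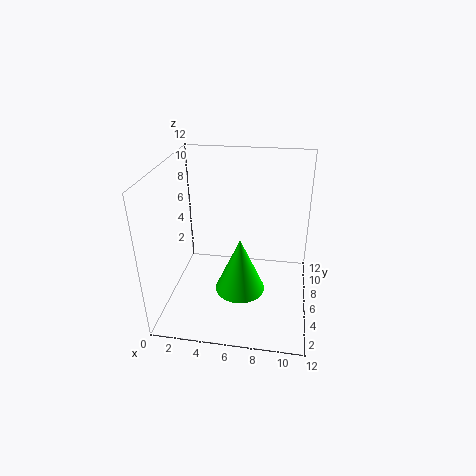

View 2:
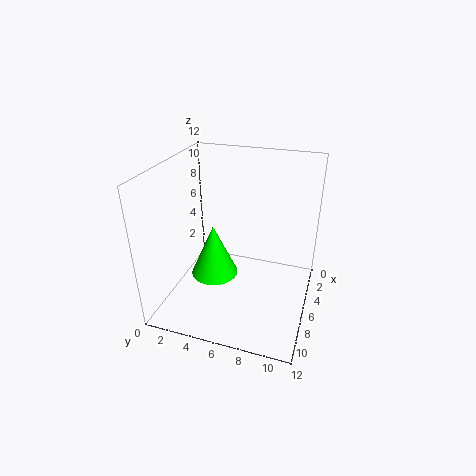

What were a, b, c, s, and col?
a = 6.5; b = 4; c = 2.5; s = 2; col = 'lime'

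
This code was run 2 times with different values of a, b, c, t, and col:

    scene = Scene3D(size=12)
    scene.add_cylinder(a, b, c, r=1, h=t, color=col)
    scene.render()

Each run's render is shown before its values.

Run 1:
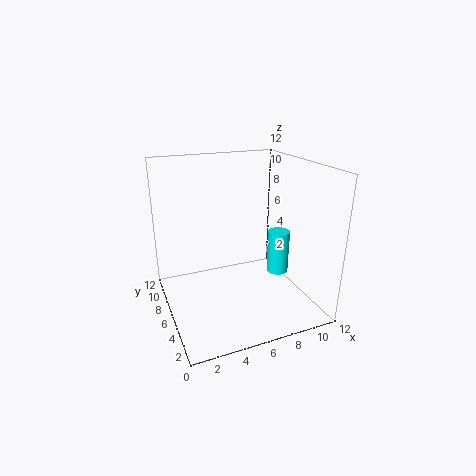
a = 10.5; b = 7; c = 1.5; t = 4; col = 'cyan'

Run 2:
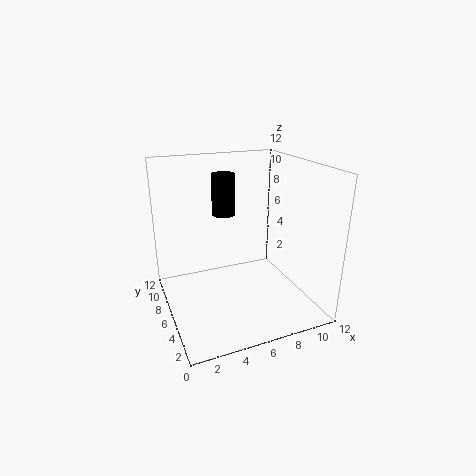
a = 5.5; b = 8; c = 7.5; t = 3.5; col = 'black'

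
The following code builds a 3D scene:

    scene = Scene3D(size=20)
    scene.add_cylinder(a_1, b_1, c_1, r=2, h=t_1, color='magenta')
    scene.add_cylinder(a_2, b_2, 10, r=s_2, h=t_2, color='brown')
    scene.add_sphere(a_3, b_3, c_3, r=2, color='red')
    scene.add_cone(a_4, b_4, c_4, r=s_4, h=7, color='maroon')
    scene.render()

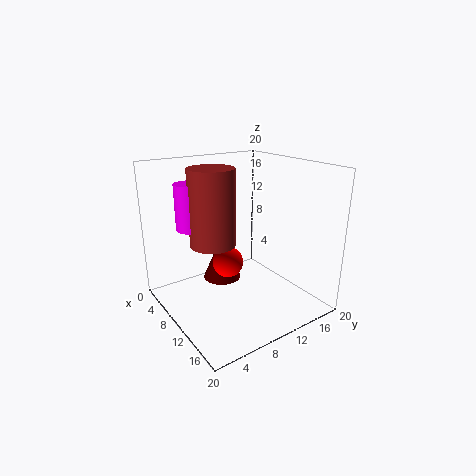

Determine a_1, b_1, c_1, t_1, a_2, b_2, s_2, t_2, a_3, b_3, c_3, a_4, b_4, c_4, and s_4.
a_1 = 8; b_1 = 4; c_1 = 12; t_1 = 6; a_2 = 10; b_2 = 6; s_2 = 3; t_2 = 10; a_3 = 12; b_3 = 7; c_3 = 8; a_4 = 4; b_4 = 11; c_4 = 1; s_4 = 3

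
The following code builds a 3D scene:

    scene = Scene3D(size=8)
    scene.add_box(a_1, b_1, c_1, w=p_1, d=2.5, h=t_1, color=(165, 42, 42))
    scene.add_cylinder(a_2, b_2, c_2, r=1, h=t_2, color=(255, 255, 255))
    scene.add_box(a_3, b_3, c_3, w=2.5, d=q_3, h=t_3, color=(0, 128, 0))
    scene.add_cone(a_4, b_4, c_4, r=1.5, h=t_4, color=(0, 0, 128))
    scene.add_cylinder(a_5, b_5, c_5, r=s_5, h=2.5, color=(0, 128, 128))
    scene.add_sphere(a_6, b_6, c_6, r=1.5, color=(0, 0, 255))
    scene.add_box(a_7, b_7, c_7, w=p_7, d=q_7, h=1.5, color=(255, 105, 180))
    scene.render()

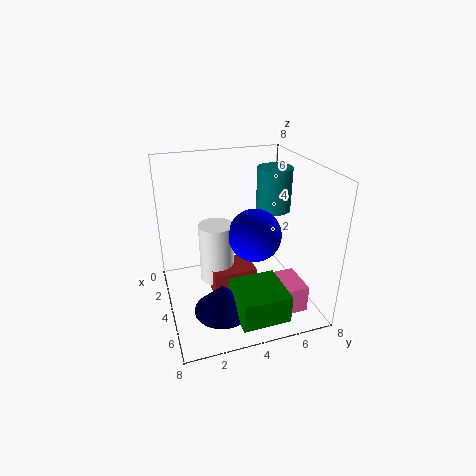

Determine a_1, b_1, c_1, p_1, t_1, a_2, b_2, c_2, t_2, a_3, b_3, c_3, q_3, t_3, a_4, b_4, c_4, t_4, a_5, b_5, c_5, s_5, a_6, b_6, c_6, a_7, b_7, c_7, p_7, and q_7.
a_1 = 2.5; b_1 = 2.5; c_1 = 0.5; p_1 = 2; t_1 = 1.5; a_2 = 3; b_2 = 3; c_2 = 1; t_2 = 3.5; a_3 = 5.5; b_3 = 3; c_3 = 1; q_3 = 2.5; t_3 = 1.5; a_4 = 6; b_4 = 2.5; c_4 = 1; t_4 = 1.5; a_5 = 3; b_5 = 6.5; c_5 = 5; s_5 = 1; a_6 = 4; b_6 = 5; c_6 = 4; a_7 = 5; b_7 = 5.5; c_7 = 0.5; p_7 = 2; q_7 = 1.5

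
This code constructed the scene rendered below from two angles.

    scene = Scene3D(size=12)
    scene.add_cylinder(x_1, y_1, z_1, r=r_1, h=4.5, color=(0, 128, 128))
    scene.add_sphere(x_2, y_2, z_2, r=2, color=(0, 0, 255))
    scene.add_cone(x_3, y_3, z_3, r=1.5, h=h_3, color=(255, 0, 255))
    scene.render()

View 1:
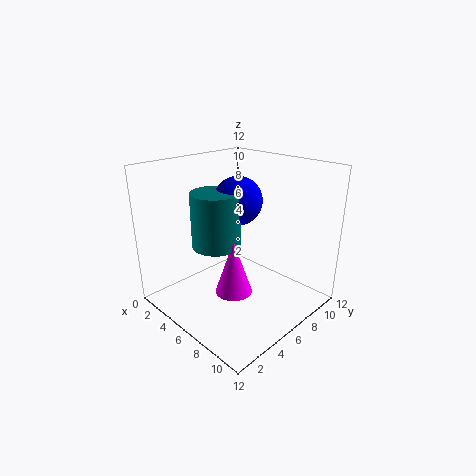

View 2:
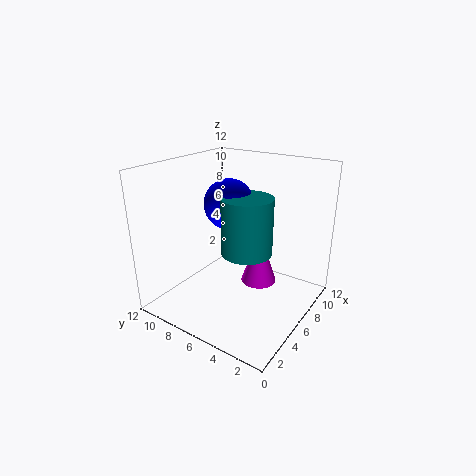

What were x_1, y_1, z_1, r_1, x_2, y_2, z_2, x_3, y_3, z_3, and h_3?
x_1 = 5; y_1 = 4.5; z_1 = 5.5; r_1 = 2; x_2 = 5.5; y_2 = 6.5; z_2 = 9; x_3 = 7; y_3 = 4.5; z_3 = 2; h_3 = 4.5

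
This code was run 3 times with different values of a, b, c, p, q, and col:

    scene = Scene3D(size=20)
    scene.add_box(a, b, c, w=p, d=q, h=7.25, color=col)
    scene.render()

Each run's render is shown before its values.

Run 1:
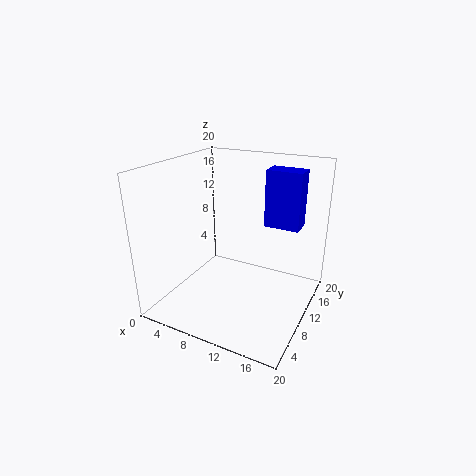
a = 14; b = 9.5; c = 12.75; p = 4.5; q = 2.75; col = 'blue'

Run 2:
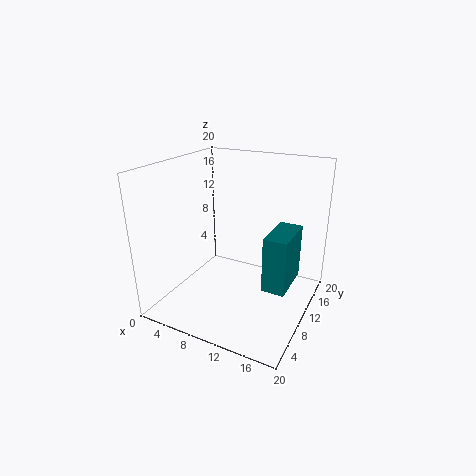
a = 15.25; b = 6.25; c = 5.25; p = 3; q = 6.25; col = 'teal'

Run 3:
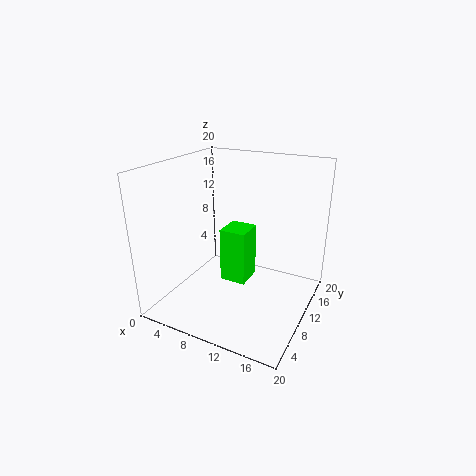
a = 9; b = 6.75; c = 5; p = 3.5; q = 3.75; col = 'lime'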